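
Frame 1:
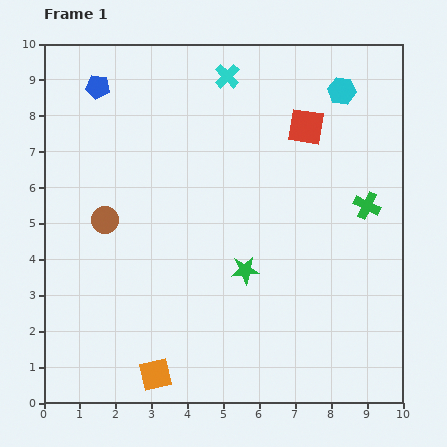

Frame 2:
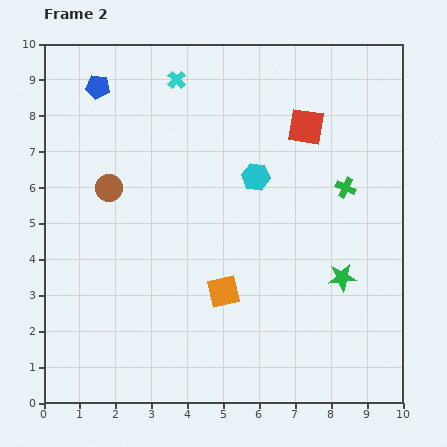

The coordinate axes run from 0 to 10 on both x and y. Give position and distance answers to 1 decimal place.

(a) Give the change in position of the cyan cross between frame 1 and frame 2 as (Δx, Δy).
(-1.4, -0.1)

The cyan cross was at (5.1, 9.1) in frame 1 and (3.7, 9.0) in frame 2.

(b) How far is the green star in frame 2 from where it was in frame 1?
2.7

The green star moved from (5.6, 3.7) to (8.3, 3.5), a distance of √(2.7² + 0.2²) ≈ 2.7.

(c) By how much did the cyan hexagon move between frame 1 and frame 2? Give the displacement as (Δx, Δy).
(-2.4, -2.4)

The cyan hexagon was at (8.3, 8.7) in frame 1 and (5.9, 6.3) in frame 2.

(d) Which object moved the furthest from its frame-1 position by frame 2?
the cyan hexagon

(moved 3.4; next 3.0)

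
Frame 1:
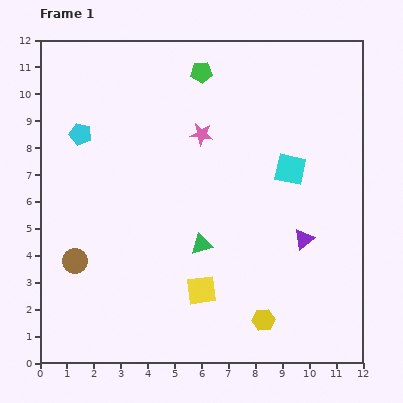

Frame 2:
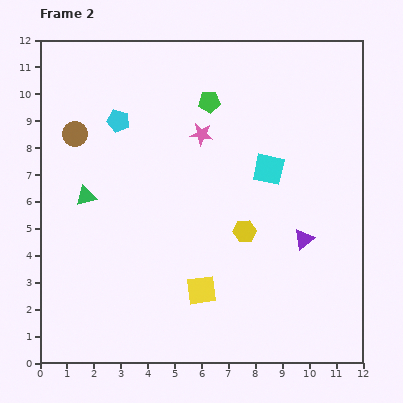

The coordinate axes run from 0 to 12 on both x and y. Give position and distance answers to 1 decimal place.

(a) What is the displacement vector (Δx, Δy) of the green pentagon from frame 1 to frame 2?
(0.3, -1.1)

The green pentagon was at (6.0, 10.8) in frame 1 and (6.3, 9.7) in frame 2.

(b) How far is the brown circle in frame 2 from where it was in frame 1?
4.7

The brown circle moved from (1.3, 3.8) to (1.3, 8.5), a distance of √(0.0² + 4.7²) ≈ 4.7.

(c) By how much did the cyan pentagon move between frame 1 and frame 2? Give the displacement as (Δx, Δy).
(1.4, 0.5)

The cyan pentagon was at (1.5, 8.5) in frame 1 and (2.9, 9.0) in frame 2.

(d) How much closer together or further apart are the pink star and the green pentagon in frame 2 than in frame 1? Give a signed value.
-1.1

Distance in frame 1: 2.3. Distance in frame 2: 1.2.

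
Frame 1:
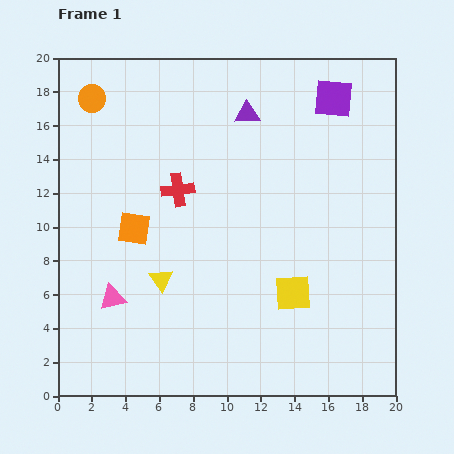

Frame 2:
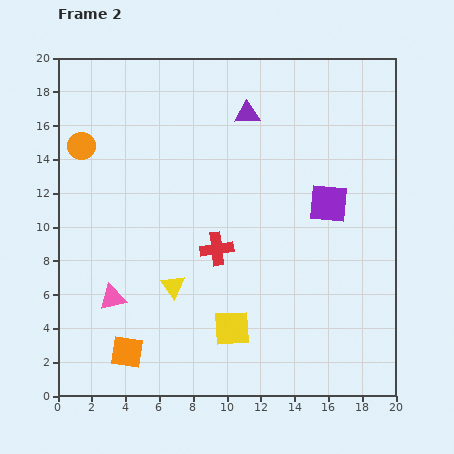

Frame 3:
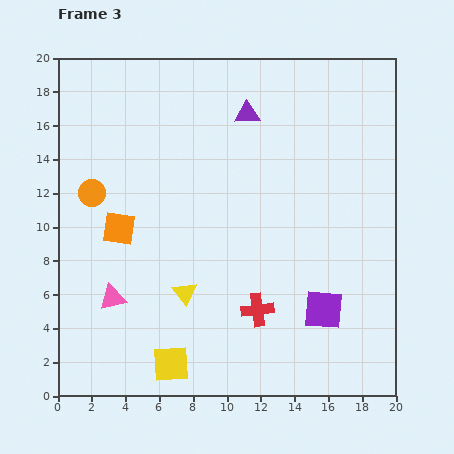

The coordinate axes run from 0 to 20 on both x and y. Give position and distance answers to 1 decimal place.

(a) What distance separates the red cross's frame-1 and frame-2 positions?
4.2

The red cross moved from (7.1, 12.2) to (9.4, 8.7), a distance of √(2.3² + 3.5²) ≈ 4.2.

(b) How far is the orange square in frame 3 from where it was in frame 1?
0.9

The orange square moved from (4.5, 9.9) to (3.6, 9.9), a distance of √(0.9² + 0.0²) ≈ 0.9.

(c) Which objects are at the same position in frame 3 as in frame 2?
the purple triangle, the pink triangle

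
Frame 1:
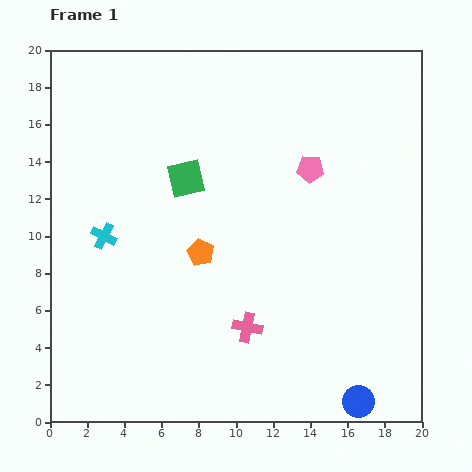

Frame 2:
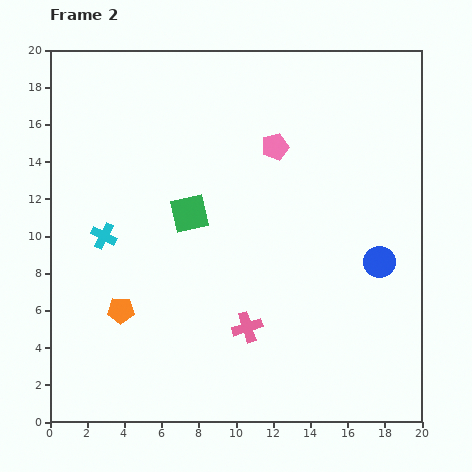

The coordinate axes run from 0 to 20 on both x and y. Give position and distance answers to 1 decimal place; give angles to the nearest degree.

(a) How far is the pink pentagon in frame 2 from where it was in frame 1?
2.2

The pink pentagon moved from (14.0, 13.6) to (12.1, 14.8), a distance of √(1.9² + 1.2²) ≈ 2.2.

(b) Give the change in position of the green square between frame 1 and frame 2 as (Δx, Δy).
(0.2, -1.9)

The green square was at (7.3, 13.1) in frame 1 and (7.5, 11.2) in frame 2.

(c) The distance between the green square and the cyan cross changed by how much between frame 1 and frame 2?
-0.6

Distance in frame 1: 5.4. Distance in frame 2: 4.8.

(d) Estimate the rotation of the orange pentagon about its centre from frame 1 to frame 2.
25° counter-clockwise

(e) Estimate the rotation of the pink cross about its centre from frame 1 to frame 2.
30° counter-clockwise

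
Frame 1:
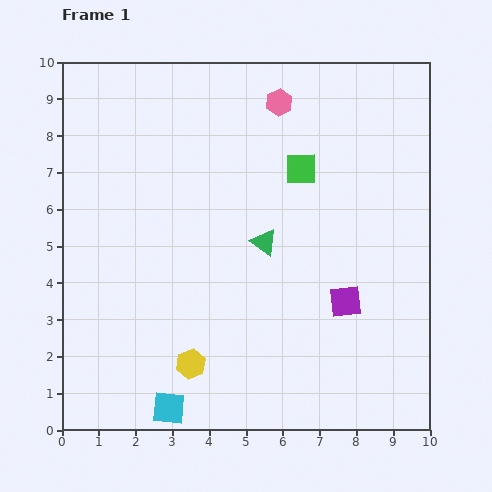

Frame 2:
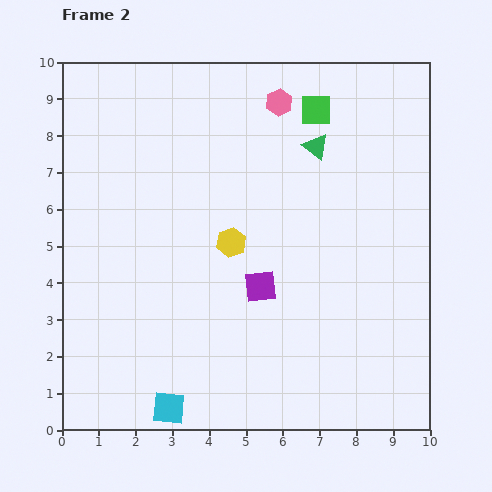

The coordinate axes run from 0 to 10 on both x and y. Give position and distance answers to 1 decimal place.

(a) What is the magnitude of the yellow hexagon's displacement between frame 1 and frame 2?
3.5

The yellow hexagon moved from (3.5, 1.8) to (4.6, 5.1), a distance of √(1.1² + 3.3²) ≈ 3.5.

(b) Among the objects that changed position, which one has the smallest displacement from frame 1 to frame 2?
the green square

(moved 1.6)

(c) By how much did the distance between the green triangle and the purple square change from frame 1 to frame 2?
+1.4

Distance in frame 1: 2.7. Distance in frame 2: 4.1.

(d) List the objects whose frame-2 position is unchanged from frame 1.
the pink hexagon, the cyan square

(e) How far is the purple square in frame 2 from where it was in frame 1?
2.3

The purple square moved from (7.7, 3.5) to (5.4, 3.9), a distance of √(2.3² + 0.4²) ≈ 2.3.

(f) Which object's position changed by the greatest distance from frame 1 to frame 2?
the yellow hexagon

(moved 3.5; next 3.0)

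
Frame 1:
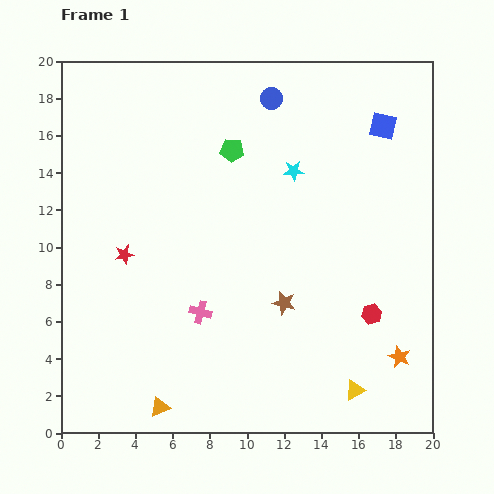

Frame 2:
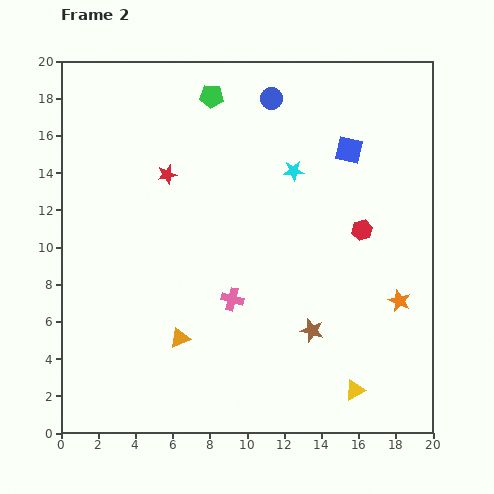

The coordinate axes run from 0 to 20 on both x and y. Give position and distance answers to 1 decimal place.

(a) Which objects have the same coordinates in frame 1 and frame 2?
the cyan star, the blue circle, the yellow triangle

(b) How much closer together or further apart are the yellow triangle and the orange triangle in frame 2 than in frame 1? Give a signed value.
-0.7

Distance in frame 1: 10.5. Distance in frame 2: 9.8.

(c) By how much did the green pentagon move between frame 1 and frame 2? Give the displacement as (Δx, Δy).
(-1.1, 2.9)

The green pentagon was at (9.2, 15.2) in frame 1 and (8.1, 18.1) in frame 2.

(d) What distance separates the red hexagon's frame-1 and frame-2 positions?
4.5

The red hexagon moved from (16.7, 6.4) to (16.2, 10.9), a distance of √(0.5² + 4.5²) ≈ 4.5.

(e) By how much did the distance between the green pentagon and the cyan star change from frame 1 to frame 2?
+2.4

Distance in frame 1: 3.5. Distance in frame 2: 5.9.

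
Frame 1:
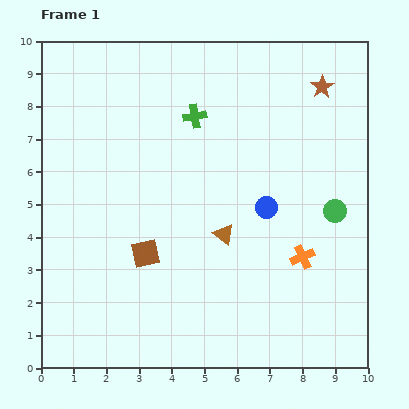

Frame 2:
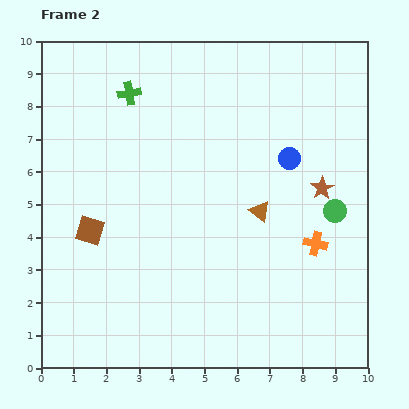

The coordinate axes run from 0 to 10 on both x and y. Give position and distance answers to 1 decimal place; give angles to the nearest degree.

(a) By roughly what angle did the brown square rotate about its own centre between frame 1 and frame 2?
30° clockwise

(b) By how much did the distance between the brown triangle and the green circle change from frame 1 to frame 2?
-1.2

Distance in frame 1: 3.5. Distance in frame 2: 2.3.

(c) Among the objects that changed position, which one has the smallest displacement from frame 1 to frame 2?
the orange cross

(moved 0.6)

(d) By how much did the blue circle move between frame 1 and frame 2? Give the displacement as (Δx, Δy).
(0.7, 1.5)

The blue circle was at (6.9, 4.9) in frame 1 and (7.6, 6.4) in frame 2.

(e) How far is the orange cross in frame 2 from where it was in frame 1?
0.6

The orange cross moved from (8.0, 3.4) to (8.4, 3.8), a distance of √(0.4² + 0.4²) ≈ 0.6.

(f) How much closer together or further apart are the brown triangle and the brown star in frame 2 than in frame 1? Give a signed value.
-3.4

Distance in frame 1: 5.4. Distance in frame 2: 2.0.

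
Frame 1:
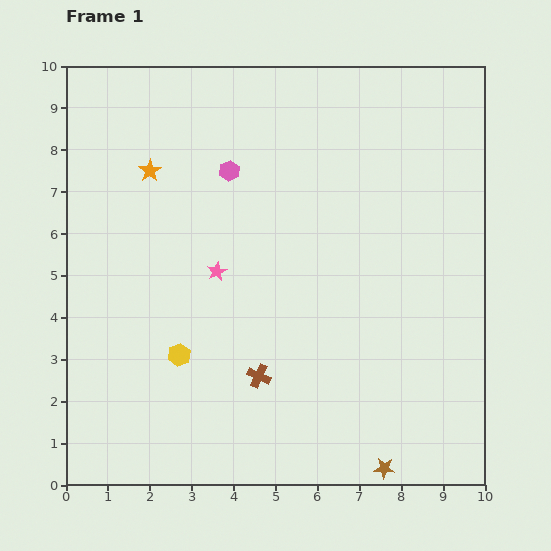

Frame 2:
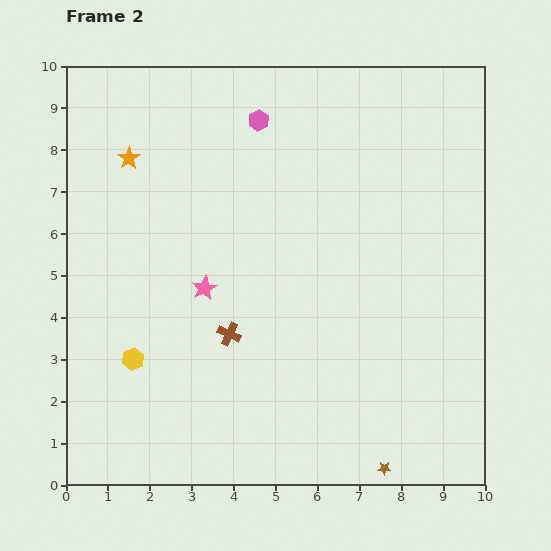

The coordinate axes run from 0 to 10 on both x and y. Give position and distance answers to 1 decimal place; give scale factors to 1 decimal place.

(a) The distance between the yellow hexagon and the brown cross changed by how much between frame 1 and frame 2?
+0.4

Distance in frame 1: 2.0. Distance in frame 2: 2.4.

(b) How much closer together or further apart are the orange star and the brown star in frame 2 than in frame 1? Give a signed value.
+0.6

Distance in frame 1: 9.0. Distance in frame 2: 9.6.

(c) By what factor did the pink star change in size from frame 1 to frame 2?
1.3×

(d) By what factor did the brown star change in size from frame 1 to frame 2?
0.6×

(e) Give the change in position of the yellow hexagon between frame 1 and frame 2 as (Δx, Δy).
(-1.1, -0.1)

The yellow hexagon was at (2.7, 3.1) in frame 1 and (1.6, 3.0) in frame 2.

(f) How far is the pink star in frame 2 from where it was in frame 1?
0.5

The pink star moved from (3.6, 5.1) to (3.3, 4.7), a distance of √(0.3² + 0.4²) ≈ 0.5.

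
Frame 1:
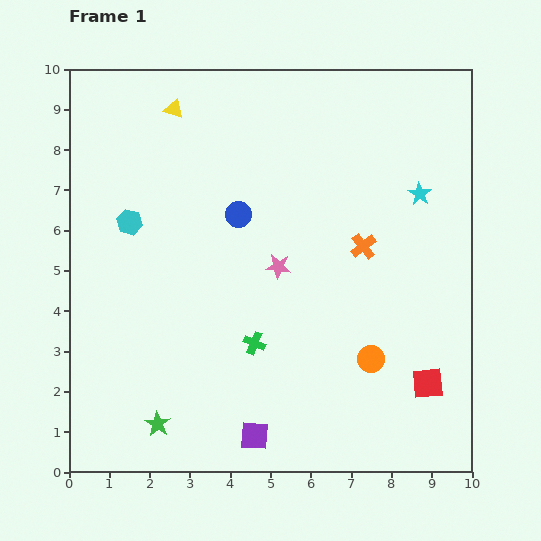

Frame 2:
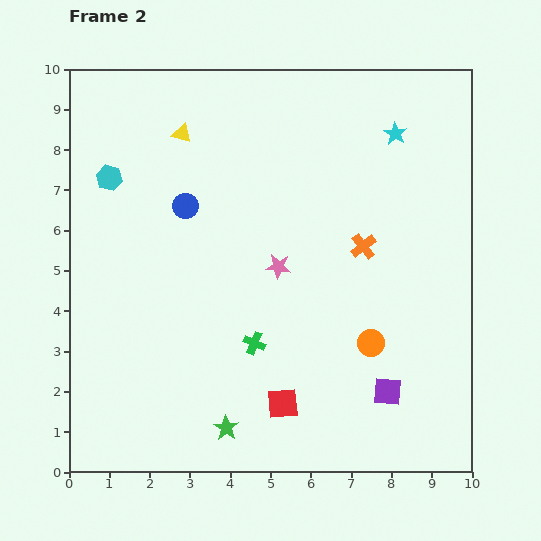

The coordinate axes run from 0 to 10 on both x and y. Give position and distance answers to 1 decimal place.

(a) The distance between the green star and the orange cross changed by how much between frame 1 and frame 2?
-1.1

Distance in frame 1: 6.7. Distance in frame 2: 5.6.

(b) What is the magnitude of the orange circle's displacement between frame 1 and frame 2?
0.4

The orange circle moved from (7.5, 2.8) to (7.5, 3.2), a distance of √(0.0² + 0.4²) ≈ 0.4.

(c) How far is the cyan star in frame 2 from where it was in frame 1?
1.6

The cyan star moved from (8.7, 6.9) to (8.1, 8.4), a distance of √(0.6² + 1.5²) ≈ 1.6.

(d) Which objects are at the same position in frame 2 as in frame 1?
the orange cross, the pink star, the green cross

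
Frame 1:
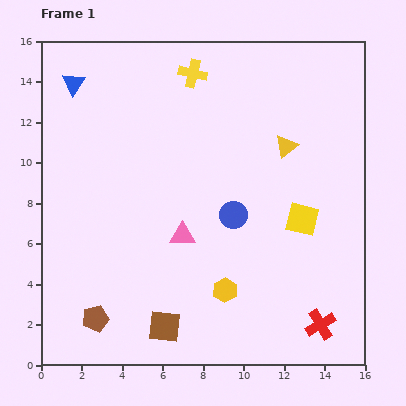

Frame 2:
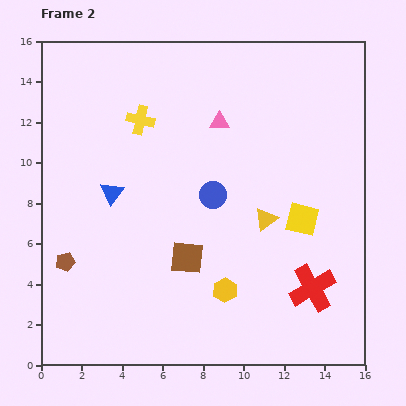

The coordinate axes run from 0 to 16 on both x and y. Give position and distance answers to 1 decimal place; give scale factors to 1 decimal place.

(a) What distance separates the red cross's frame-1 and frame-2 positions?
1.8

The red cross moved from (13.8, 2.0) to (13.4, 3.8), a distance of √(0.4² + 1.8²) ≈ 1.8.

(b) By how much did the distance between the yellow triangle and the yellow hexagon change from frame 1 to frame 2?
-3.7

Distance in frame 1: 7.7. Distance in frame 2: 4.0.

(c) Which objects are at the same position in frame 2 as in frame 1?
the yellow hexagon, the yellow square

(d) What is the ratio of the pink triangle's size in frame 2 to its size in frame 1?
0.8×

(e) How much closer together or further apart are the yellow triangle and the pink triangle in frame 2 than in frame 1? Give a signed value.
-1.4

Distance in frame 1: 6.7. Distance in frame 2: 5.3.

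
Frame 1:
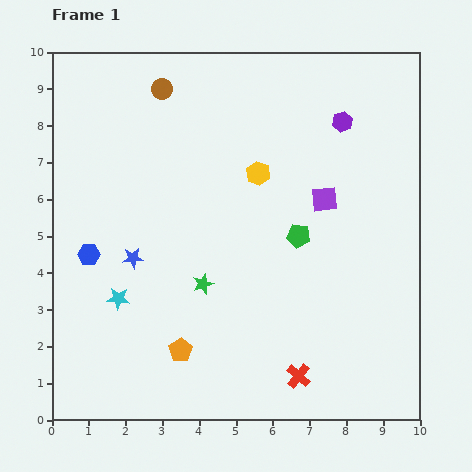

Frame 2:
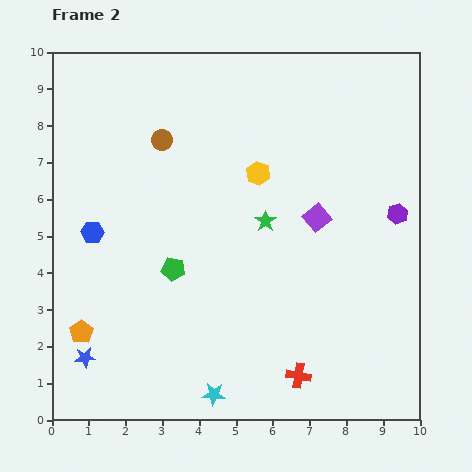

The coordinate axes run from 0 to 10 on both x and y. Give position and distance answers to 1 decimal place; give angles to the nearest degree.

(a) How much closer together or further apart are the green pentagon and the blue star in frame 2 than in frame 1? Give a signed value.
-1.1

Distance in frame 1: 4.5. Distance in frame 2: 3.4.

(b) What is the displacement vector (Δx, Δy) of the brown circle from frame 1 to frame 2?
(0.0, -1.4)

The brown circle was at (3.0, 9.0) in frame 1 and (3.0, 7.6) in frame 2.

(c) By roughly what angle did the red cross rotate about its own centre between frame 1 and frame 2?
30° counter-clockwise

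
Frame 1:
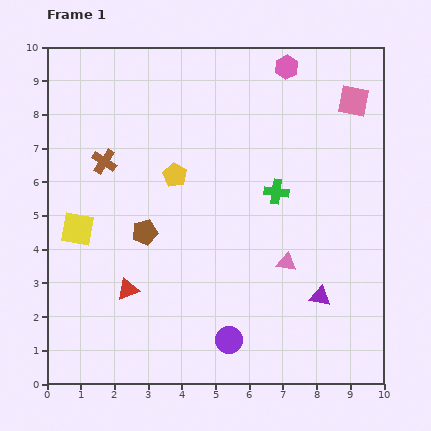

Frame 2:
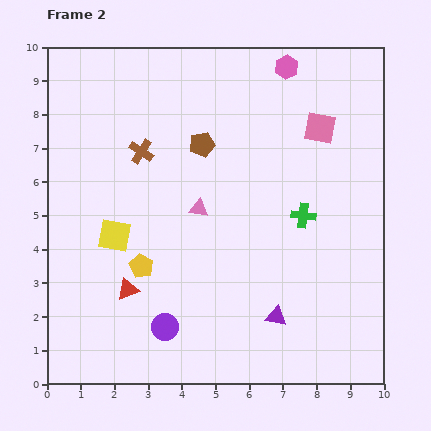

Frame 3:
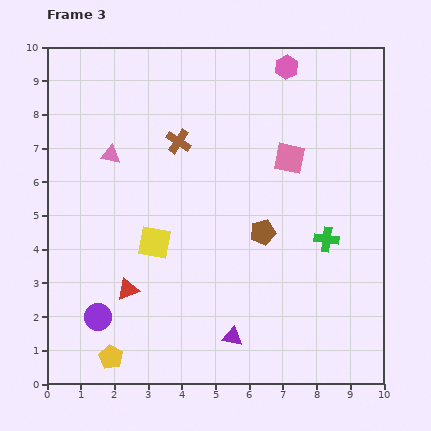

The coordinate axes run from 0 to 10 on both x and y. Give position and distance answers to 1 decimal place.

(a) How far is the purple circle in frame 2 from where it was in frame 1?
1.9

The purple circle moved from (5.4, 1.3) to (3.5, 1.7), a distance of √(1.9² + 0.4²) ≈ 1.9.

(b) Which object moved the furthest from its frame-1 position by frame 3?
the pink triangle

(moved 6.1; next 5.7)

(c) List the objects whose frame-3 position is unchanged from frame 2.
the red triangle, the pink hexagon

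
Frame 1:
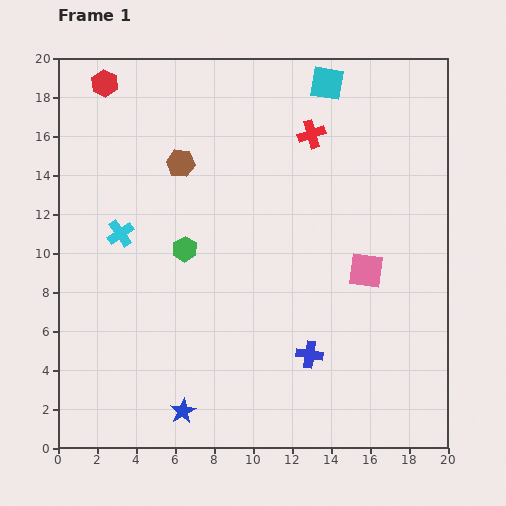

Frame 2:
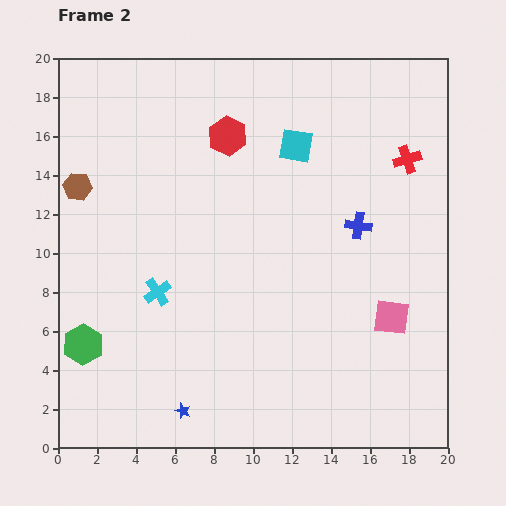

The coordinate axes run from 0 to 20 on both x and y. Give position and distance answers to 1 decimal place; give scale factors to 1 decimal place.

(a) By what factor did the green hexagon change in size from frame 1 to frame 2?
1.6×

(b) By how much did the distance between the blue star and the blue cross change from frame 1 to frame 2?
+6.0

Distance in frame 1: 7.1. Distance in frame 2: 13.1.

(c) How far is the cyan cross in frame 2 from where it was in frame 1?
3.6

The cyan cross moved from (3.2, 11.0) to (5.1, 8.0), a distance of √(1.9² + 3.0²) ≈ 3.6.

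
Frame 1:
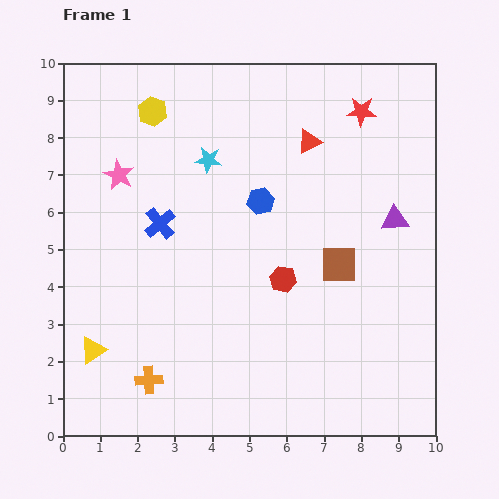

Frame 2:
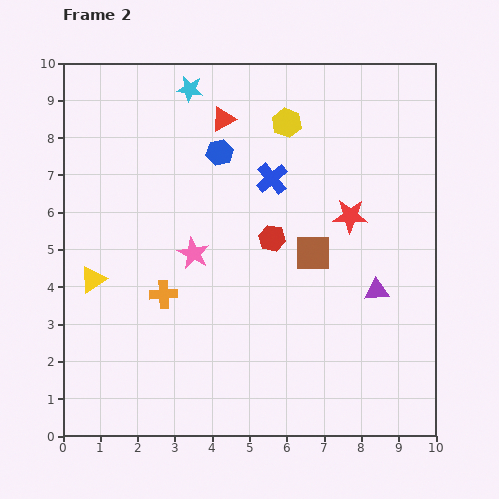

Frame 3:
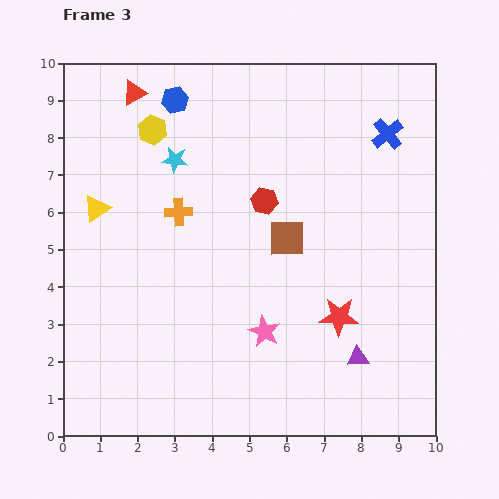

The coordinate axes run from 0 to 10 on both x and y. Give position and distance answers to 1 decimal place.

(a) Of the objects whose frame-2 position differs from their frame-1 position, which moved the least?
the brown square

(moved 0.8)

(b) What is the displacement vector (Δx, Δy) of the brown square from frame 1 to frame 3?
(-1.4, 0.7)

The brown square was at (7.4, 4.6) in frame 1 and (6.0, 5.3) in frame 3.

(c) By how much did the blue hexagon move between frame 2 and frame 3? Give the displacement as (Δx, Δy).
(-1.2, 1.4)

The blue hexagon was at (4.2, 7.6) in frame 2 and (3.0, 9.0) in frame 3.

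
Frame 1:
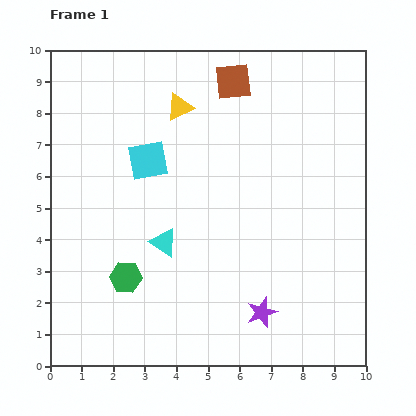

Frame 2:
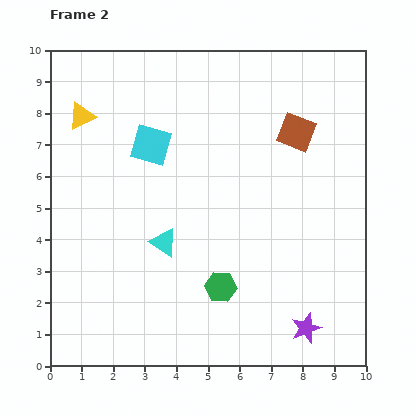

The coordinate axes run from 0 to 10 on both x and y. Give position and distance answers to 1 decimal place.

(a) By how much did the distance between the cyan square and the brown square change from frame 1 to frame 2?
+0.9

Distance in frame 1: 3.7. Distance in frame 2: 4.6.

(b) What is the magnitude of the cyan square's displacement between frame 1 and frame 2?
0.5

The cyan square moved from (3.1, 6.5) to (3.2, 7.0), a distance of √(0.1² + 0.5²) ≈ 0.5.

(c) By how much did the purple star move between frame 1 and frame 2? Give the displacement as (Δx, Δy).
(1.4, -0.5)

The purple star was at (6.7, 1.7) in frame 1 and (8.1, 1.2) in frame 2.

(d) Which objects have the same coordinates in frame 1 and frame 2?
the cyan triangle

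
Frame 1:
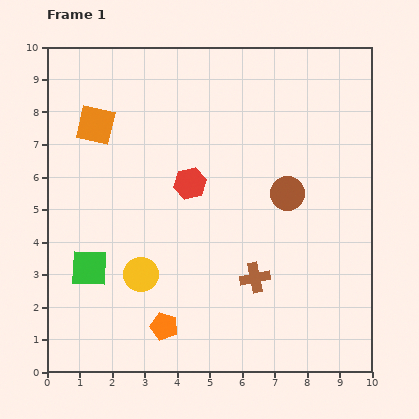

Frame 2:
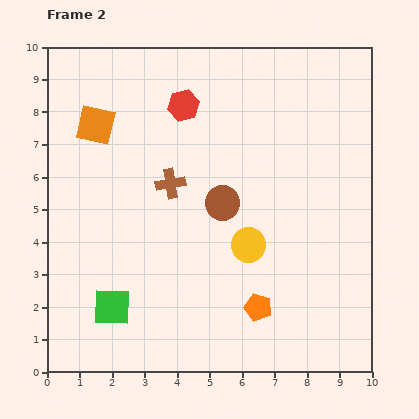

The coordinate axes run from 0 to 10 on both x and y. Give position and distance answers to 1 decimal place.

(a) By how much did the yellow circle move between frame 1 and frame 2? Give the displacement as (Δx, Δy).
(3.3, 0.9)

The yellow circle was at (2.9, 3.0) in frame 1 and (6.2, 3.9) in frame 2.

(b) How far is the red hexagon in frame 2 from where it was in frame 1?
2.4

The red hexagon moved from (4.4, 5.8) to (4.2, 8.2), a distance of √(0.2² + 2.4²) ≈ 2.4.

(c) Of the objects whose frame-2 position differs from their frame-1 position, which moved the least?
the green square

(moved 1.4)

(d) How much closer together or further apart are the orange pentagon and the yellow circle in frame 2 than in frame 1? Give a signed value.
+0.2

Distance in frame 1: 1.7. Distance in frame 2: 1.9.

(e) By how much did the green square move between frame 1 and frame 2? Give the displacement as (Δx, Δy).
(0.7, -1.2)

The green square was at (1.3, 3.2) in frame 1 and (2.0, 2.0) in frame 2.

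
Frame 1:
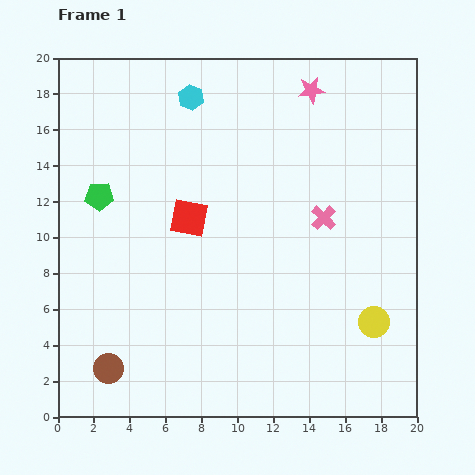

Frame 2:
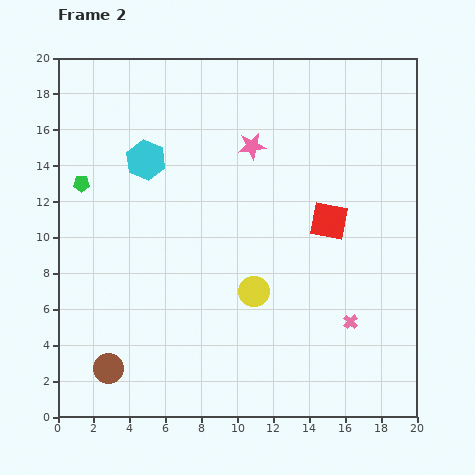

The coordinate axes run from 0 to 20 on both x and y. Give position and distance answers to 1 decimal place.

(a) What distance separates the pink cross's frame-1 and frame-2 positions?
6.0

The pink cross moved from (14.8, 11.1) to (16.3, 5.3), a distance of √(1.5² + 5.8²) ≈ 6.0.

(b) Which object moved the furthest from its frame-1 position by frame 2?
the red square

(moved 7.8; next 6.9)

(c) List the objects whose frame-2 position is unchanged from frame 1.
the brown circle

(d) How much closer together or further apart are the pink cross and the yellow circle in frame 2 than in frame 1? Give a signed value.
-0.7

Distance in frame 1: 6.4. Distance in frame 2: 5.7.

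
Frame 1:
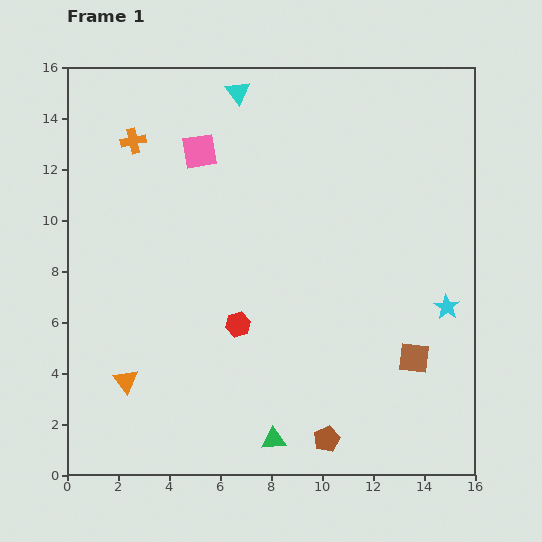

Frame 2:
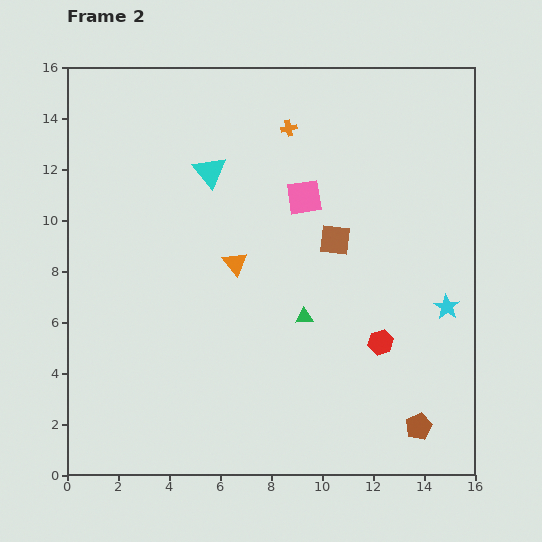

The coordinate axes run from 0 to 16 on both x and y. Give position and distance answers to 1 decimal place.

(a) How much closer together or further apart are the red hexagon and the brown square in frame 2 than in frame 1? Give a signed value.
-2.6

Distance in frame 1: 7.0. Distance in frame 2: 4.4.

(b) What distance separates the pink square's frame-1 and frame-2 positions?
4.5

The pink square moved from (5.2, 12.7) to (9.3, 10.9), a distance of √(4.1² + 1.8²) ≈ 4.5.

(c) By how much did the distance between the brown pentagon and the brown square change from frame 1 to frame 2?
+3.3

Distance in frame 1: 4.7. Distance in frame 2: 8.0.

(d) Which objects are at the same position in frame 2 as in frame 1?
the cyan star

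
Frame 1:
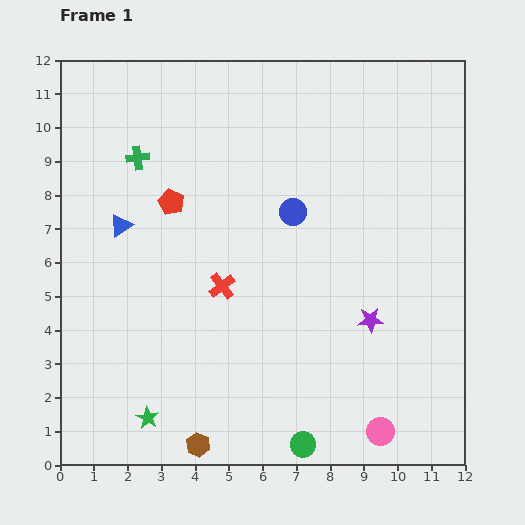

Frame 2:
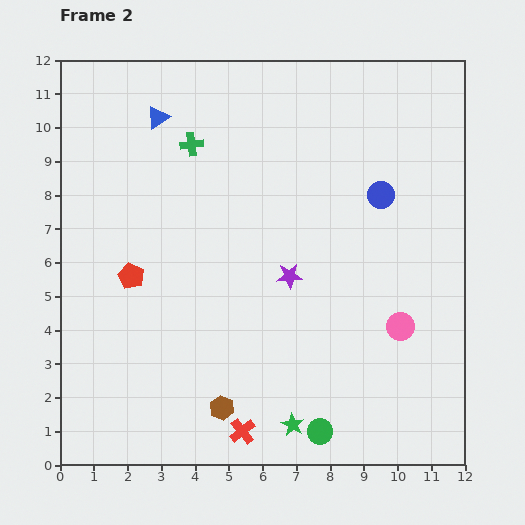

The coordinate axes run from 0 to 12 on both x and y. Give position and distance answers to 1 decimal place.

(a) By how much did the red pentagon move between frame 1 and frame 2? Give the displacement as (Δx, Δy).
(-1.2, -2.2)

The red pentagon was at (3.3, 7.8) in frame 1 and (2.1, 5.6) in frame 2.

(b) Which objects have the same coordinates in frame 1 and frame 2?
none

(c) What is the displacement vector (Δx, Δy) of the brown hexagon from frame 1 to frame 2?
(0.7, 1.1)

The brown hexagon was at (4.1, 0.6) in frame 1 and (4.8, 1.7) in frame 2.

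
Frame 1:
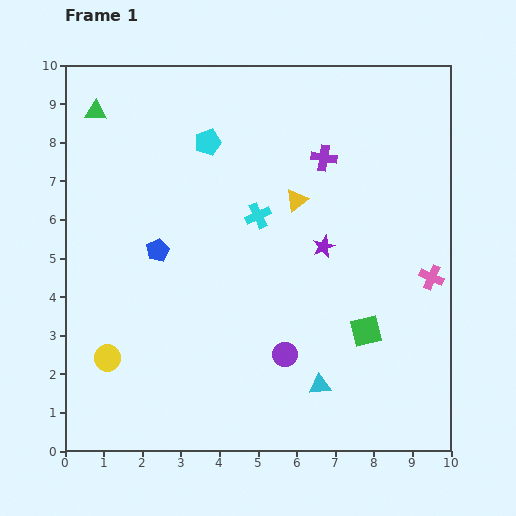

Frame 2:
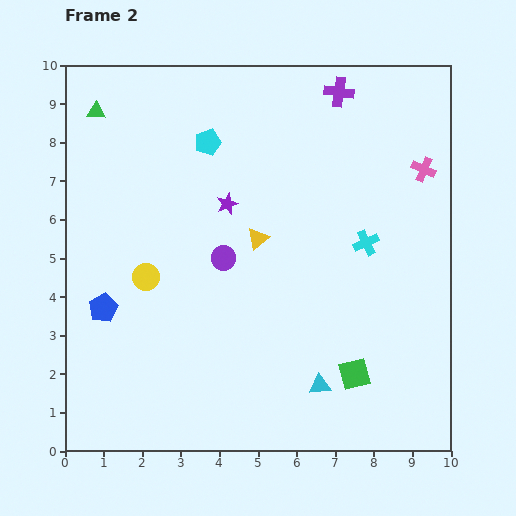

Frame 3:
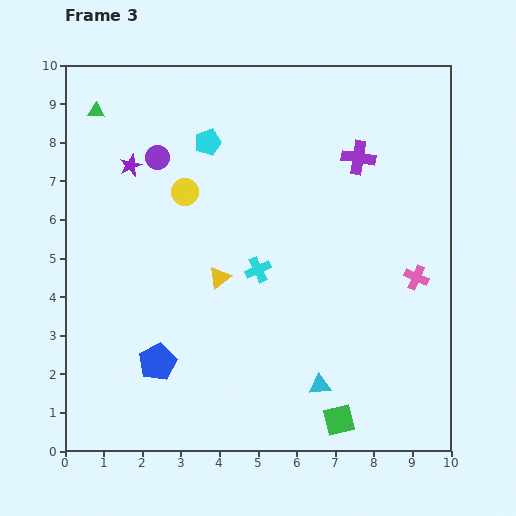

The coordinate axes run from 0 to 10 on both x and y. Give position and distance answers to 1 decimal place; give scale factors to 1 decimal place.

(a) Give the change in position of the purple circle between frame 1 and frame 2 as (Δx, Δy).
(-1.6, 2.5)

The purple circle was at (5.7, 2.5) in frame 1 and (4.1, 5.0) in frame 2.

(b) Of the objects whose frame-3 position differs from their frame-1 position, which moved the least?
the pink cross

(moved 0.4)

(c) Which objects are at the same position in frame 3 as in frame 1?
the cyan triangle, the cyan pentagon, the green triangle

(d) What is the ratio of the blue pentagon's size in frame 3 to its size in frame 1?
1.6×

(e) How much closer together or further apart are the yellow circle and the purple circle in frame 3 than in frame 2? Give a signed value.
-1.0

Distance in frame 2: 2.1. Distance in frame 3: 1.1.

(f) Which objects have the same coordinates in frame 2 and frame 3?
the cyan triangle, the cyan pentagon, the green triangle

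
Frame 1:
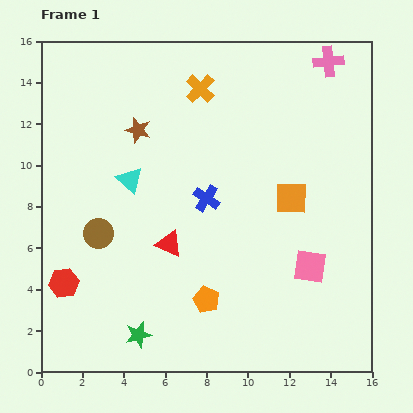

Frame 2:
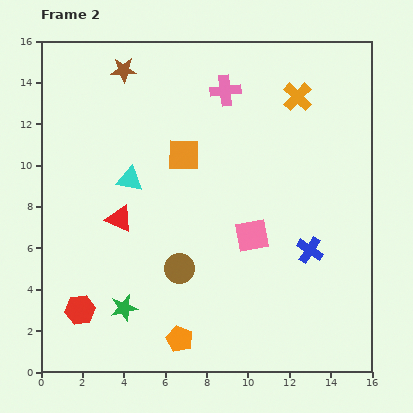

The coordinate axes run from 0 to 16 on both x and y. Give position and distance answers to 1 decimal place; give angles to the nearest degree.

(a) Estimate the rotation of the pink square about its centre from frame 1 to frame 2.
19° counter-clockwise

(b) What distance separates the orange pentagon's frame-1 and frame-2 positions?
2.3

The orange pentagon moved from (8.0, 3.5) to (6.7, 1.6), a distance of √(1.3² + 1.9²) ≈ 2.3.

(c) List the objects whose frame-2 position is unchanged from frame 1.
the cyan triangle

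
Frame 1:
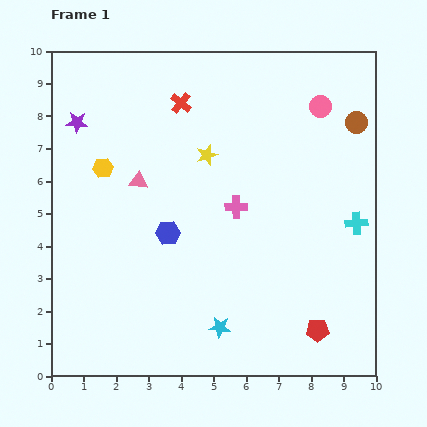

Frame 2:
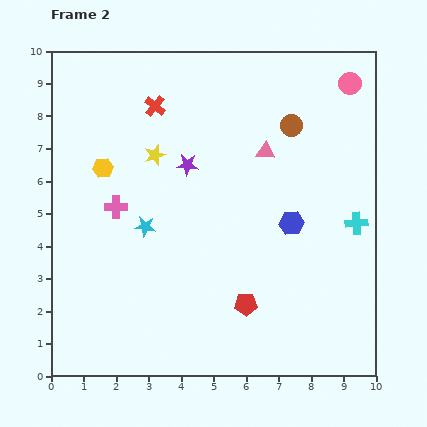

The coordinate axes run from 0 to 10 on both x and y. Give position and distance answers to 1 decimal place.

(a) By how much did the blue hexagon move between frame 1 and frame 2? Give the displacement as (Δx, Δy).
(3.8, 0.3)

The blue hexagon was at (3.6, 4.4) in frame 1 and (7.4, 4.7) in frame 2.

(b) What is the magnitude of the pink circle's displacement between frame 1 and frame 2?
1.1

The pink circle moved from (8.3, 8.3) to (9.2, 9.0), a distance of √(0.9² + 0.7²) ≈ 1.1.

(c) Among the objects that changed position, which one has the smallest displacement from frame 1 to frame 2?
the red cross

(moved 0.8)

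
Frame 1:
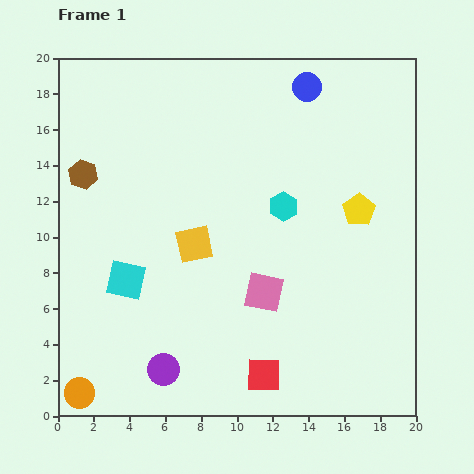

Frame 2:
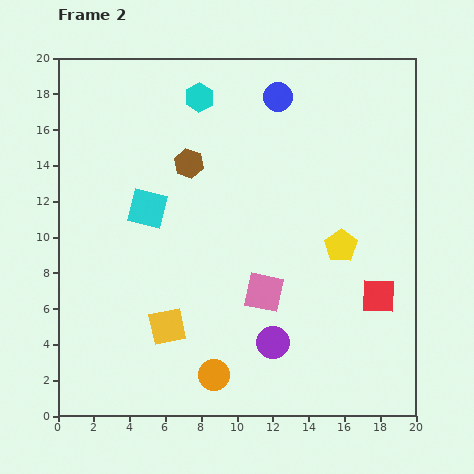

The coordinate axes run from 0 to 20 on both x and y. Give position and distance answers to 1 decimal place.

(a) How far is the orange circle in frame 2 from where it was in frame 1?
7.6

The orange circle moved from (1.2, 1.3) to (8.7, 2.3), a distance of √(7.5² + 1.0²) ≈ 7.6.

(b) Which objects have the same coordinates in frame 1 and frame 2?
the pink square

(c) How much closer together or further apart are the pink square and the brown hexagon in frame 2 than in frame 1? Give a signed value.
-3.8

Distance in frame 1: 12.1. Distance in frame 2: 8.3.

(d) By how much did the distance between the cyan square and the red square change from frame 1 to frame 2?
+4.5

Distance in frame 1: 9.3. Distance in frame 2: 13.8.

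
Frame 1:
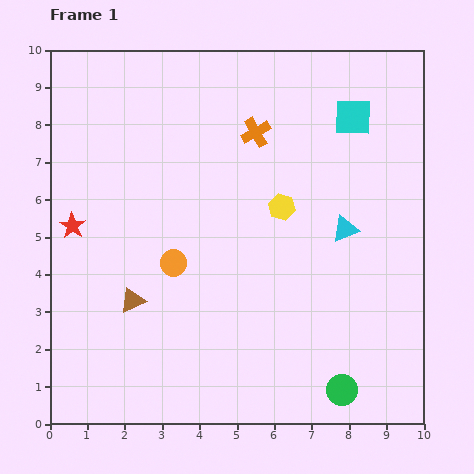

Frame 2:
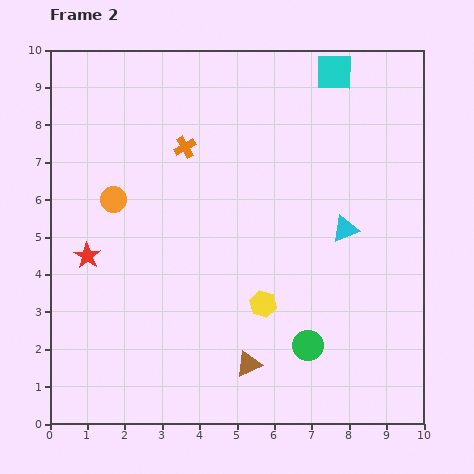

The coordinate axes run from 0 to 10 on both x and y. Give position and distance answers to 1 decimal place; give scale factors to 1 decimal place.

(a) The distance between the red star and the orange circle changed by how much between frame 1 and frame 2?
-1.2

Distance in frame 1: 2.9. Distance in frame 2: 1.7.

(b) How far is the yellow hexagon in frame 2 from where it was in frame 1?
2.6

The yellow hexagon moved from (6.2, 5.8) to (5.7, 3.2), a distance of √(0.5² + 2.6²) ≈ 2.6.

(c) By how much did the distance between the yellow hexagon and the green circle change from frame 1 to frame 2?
-3.6

Distance in frame 1: 5.2. Distance in frame 2: 1.6.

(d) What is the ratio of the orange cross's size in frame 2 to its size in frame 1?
0.7×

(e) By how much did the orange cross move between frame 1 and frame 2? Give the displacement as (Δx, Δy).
(-1.9, -0.4)

The orange cross was at (5.5, 7.8) in frame 1 and (3.6, 7.4) in frame 2.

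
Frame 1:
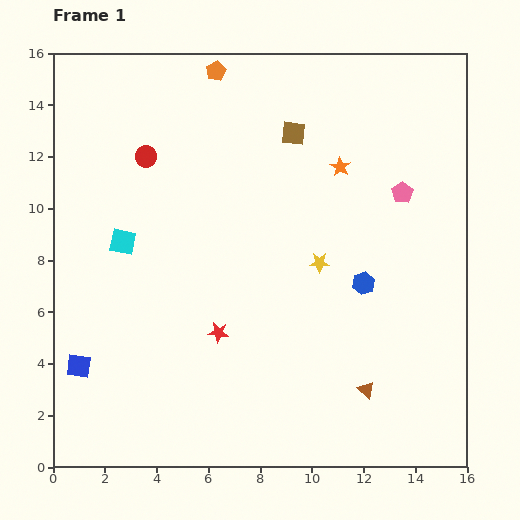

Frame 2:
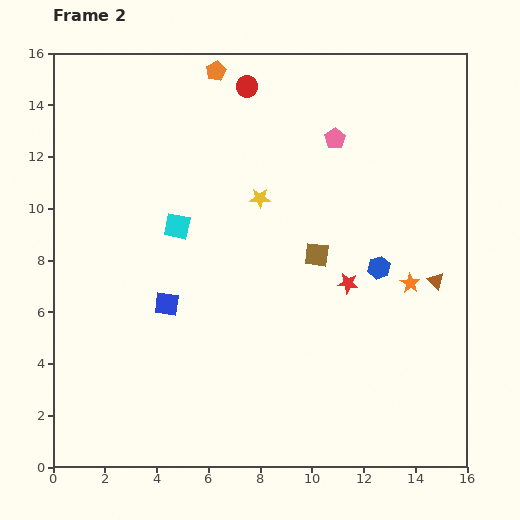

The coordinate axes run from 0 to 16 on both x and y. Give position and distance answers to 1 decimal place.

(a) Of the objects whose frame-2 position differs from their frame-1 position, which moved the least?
the blue hexagon

(moved 0.8)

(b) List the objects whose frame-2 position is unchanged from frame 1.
the orange pentagon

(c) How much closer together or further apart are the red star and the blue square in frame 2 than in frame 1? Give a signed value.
+1.4

Distance in frame 1: 5.6. Distance in frame 2: 7.0.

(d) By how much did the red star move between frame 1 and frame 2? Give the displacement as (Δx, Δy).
(5.0, 1.9)

The red star was at (6.4, 5.2) in frame 1 and (11.4, 7.1) in frame 2.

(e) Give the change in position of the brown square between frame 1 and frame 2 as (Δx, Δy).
(0.9, -4.7)

The brown square was at (9.3, 12.9) in frame 1 and (10.2, 8.2) in frame 2.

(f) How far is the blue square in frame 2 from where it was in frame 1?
4.2

The blue square moved from (1.0, 3.9) to (4.4, 6.3), a distance of √(3.4² + 2.4²) ≈ 4.2.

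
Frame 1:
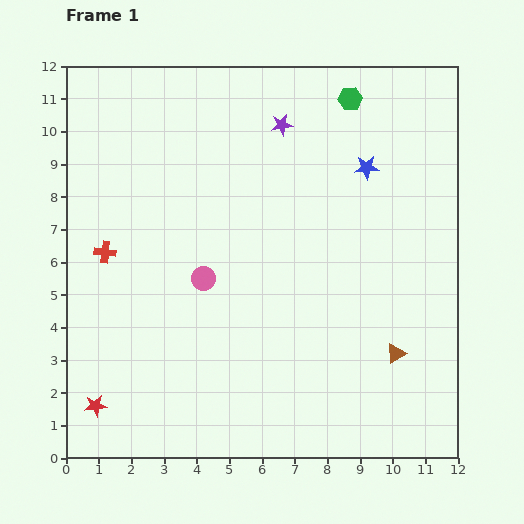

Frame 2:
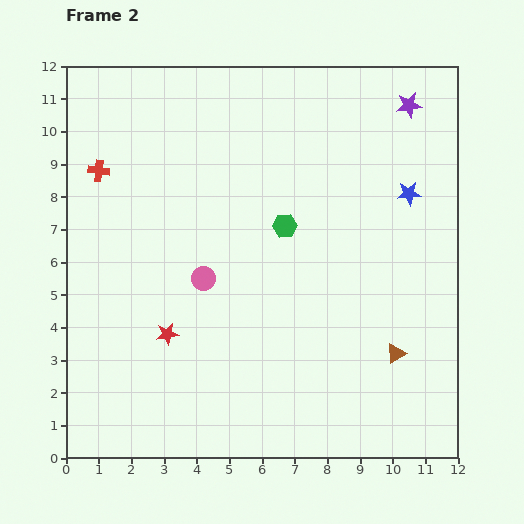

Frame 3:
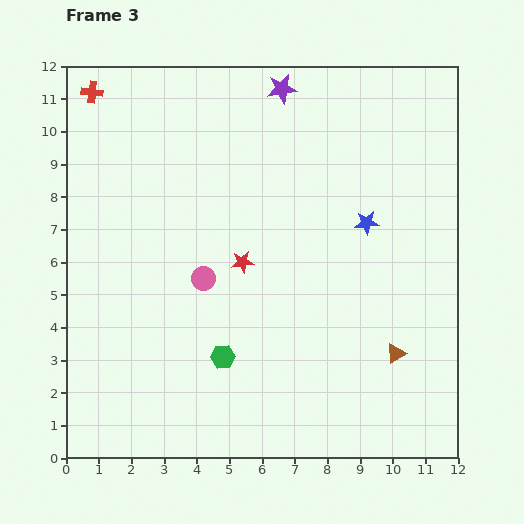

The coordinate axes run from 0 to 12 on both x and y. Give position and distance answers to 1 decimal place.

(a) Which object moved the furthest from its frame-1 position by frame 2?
the green hexagon

(moved 4.4; next 3.9)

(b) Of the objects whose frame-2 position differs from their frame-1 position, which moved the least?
the blue star

(moved 1.5)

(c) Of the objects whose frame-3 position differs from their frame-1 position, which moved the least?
the purple star

(moved 1.1)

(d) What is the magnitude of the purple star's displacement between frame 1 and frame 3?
1.1

The purple star moved from (6.6, 10.2) to (6.6, 11.3), a distance of √(0.0² + 1.1²) ≈ 1.1.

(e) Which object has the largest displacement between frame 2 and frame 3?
the green hexagon

(moved 4.4; next 3.9)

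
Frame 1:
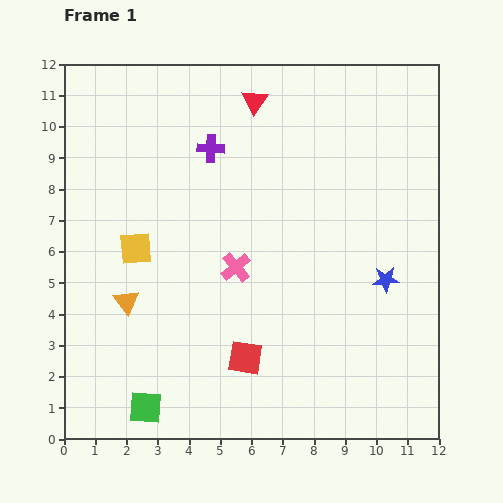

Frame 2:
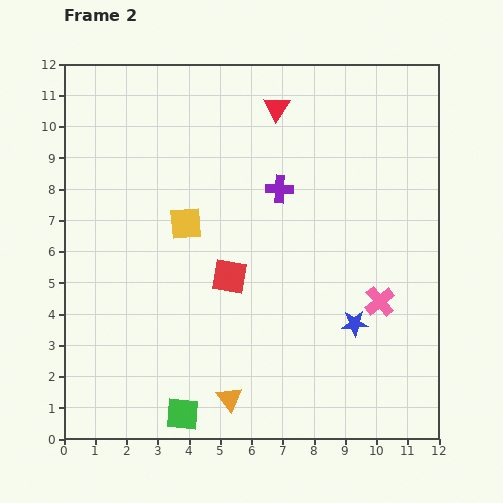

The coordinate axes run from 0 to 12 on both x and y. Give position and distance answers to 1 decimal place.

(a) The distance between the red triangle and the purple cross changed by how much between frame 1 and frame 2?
+0.5

Distance in frame 1: 2.1. Distance in frame 2: 2.6.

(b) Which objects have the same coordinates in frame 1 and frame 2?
none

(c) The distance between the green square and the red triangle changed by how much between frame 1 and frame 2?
-0.2

Distance in frame 1: 10.4. Distance in frame 2: 10.2.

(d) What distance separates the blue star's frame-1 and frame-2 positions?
1.7

The blue star moved from (10.3, 5.1) to (9.3, 3.7), a distance of √(1.0² + 1.4²) ≈ 1.7.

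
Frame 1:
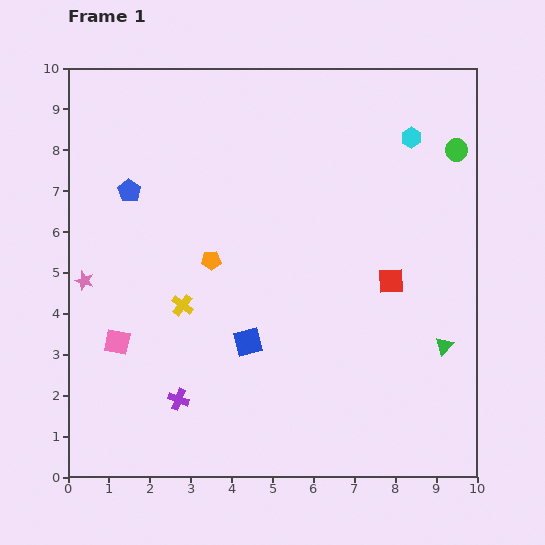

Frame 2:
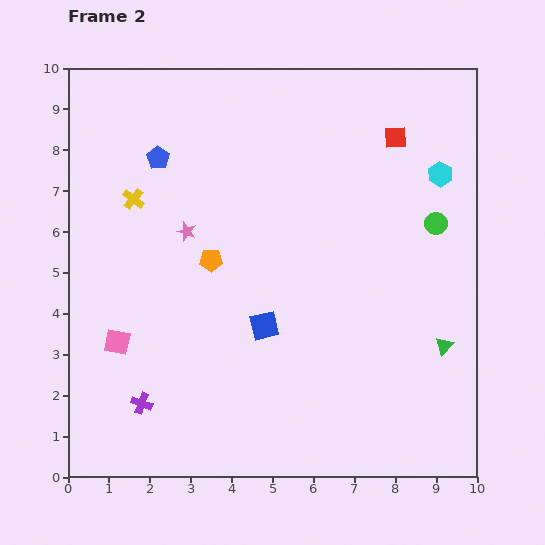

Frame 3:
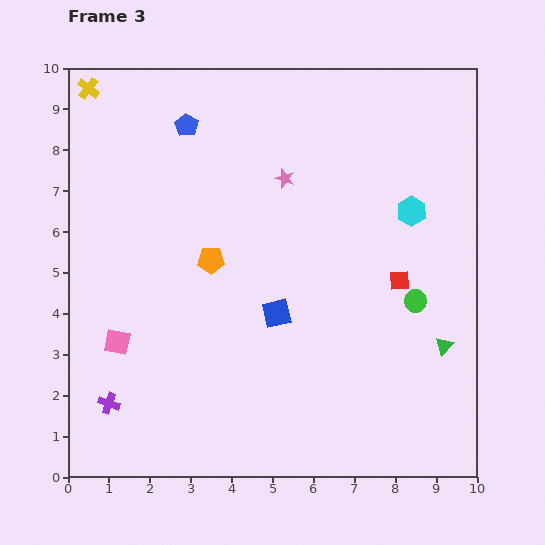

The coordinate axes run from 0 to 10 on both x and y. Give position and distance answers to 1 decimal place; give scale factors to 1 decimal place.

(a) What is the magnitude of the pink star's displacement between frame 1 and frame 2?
2.8

The pink star moved from (0.4, 4.8) to (2.9, 6.0), a distance of √(2.5² + 1.2²) ≈ 2.8.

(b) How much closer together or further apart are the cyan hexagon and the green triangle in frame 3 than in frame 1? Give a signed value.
-1.8

Distance in frame 1: 5.2. Distance in frame 3: 3.4.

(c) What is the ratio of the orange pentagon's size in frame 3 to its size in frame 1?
1.4×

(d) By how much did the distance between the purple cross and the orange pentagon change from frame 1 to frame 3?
+0.8

Distance in frame 1: 3.5. Distance in frame 3: 4.3.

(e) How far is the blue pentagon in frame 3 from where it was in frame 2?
1.1

The blue pentagon moved from (2.2, 7.8) to (2.9, 8.6), a distance of √(0.7² + 0.8²) ≈ 1.1.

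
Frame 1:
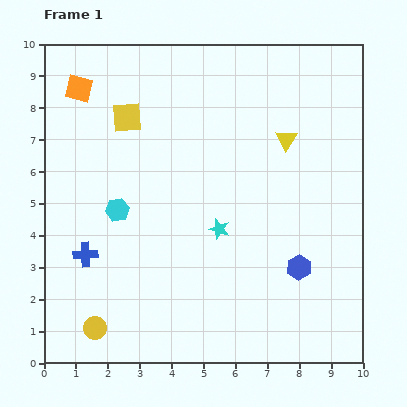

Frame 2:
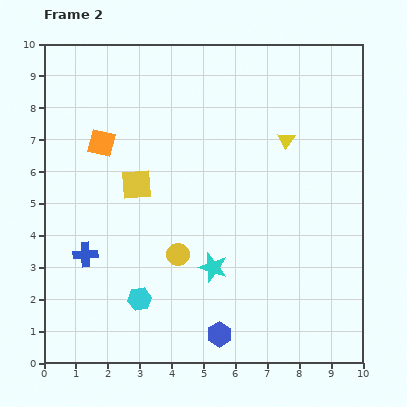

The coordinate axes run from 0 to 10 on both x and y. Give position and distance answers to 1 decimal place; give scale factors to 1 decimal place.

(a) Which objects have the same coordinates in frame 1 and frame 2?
the yellow triangle, the blue cross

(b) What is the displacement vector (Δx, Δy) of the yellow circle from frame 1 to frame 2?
(2.6, 2.3)

The yellow circle was at (1.6, 1.1) in frame 1 and (4.2, 3.4) in frame 2.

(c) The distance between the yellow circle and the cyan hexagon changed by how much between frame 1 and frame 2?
-2.0

Distance in frame 1: 3.8. Distance in frame 2: 1.8.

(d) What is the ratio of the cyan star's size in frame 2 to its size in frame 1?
1.4×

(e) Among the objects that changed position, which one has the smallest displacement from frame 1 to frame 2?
the cyan star

(moved 1.2)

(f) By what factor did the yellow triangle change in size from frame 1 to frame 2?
0.8×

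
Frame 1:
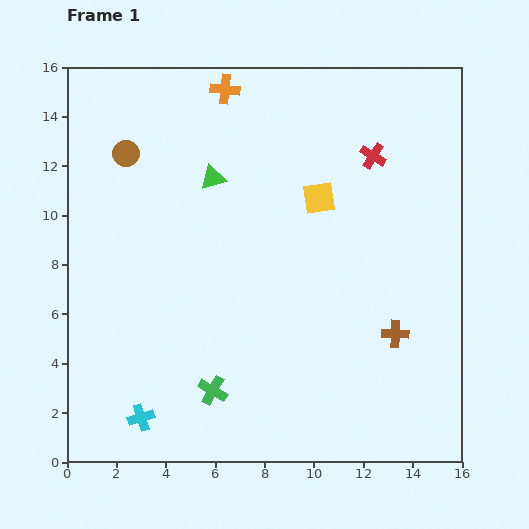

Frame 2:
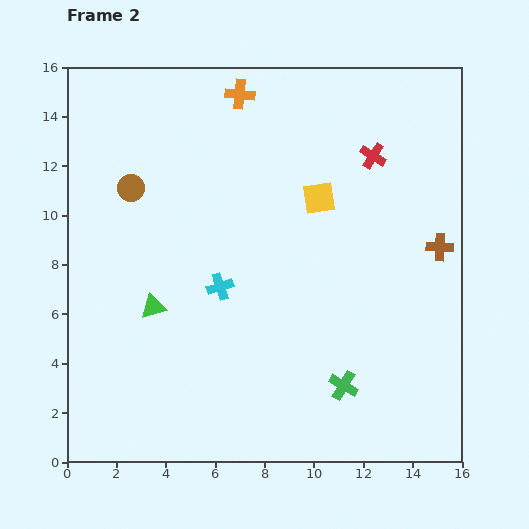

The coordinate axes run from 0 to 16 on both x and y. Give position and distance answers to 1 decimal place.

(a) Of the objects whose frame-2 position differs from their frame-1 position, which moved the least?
the orange cross

(moved 0.6)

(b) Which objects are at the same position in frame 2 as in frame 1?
the yellow square, the red cross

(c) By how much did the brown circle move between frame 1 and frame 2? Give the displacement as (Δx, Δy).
(0.2, -1.4)

The brown circle was at (2.4, 12.5) in frame 1 and (2.6, 11.1) in frame 2.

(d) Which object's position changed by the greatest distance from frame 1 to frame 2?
the cyan cross

(moved 6.2; next 5.7)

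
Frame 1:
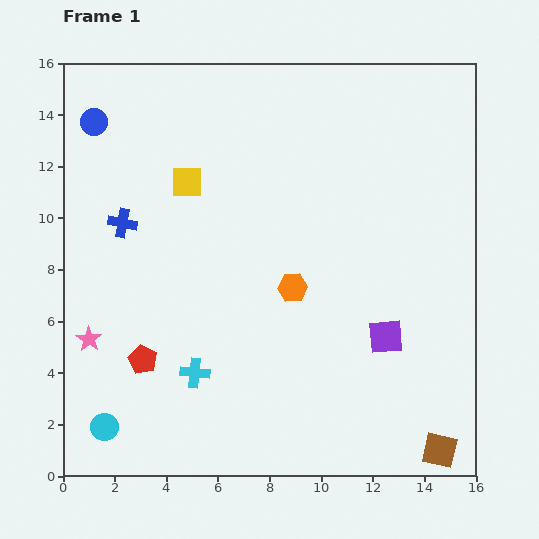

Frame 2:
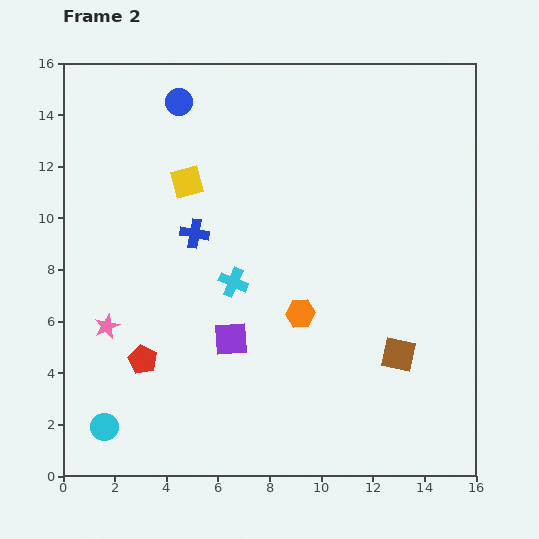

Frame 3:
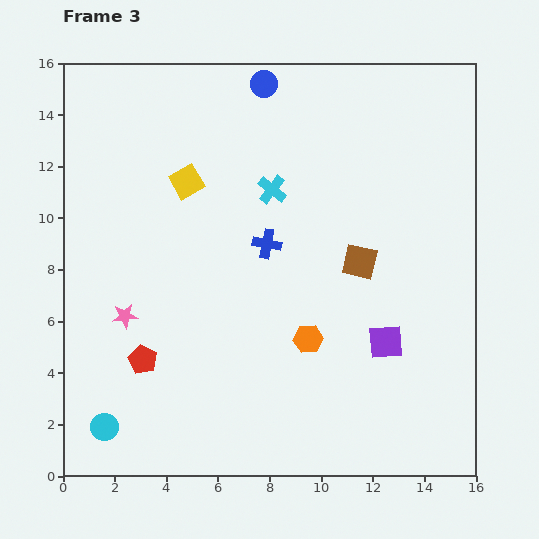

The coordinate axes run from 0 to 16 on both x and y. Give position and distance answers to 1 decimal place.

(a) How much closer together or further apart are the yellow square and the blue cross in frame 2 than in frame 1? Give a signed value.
-1.0

Distance in frame 1: 3.0. Distance in frame 2: 2.0.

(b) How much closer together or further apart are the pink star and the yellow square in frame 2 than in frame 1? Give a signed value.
-0.8

Distance in frame 1: 7.2. Distance in frame 2: 6.4.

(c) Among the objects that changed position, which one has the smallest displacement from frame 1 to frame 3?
the purple square

(moved 0.2)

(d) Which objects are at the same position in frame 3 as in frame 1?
the red pentagon, the cyan circle, the yellow square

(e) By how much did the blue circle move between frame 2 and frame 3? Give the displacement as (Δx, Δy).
(3.3, 0.7)

The blue circle was at (4.5, 14.5) in frame 2 and (7.8, 15.2) in frame 3.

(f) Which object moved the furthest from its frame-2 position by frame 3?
the purple square

(moved 6.0; next 3.9)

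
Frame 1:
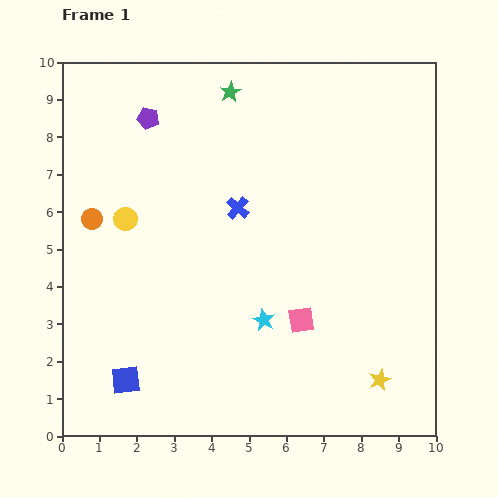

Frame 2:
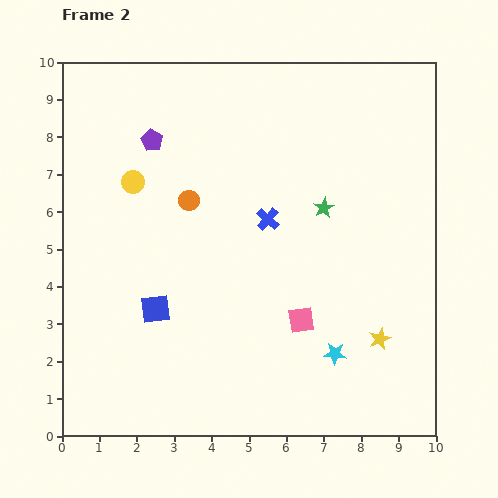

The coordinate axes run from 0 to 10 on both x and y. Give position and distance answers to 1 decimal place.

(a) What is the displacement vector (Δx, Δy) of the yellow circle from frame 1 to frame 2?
(0.2, 1.0)

The yellow circle was at (1.7, 5.8) in frame 1 and (1.9, 6.8) in frame 2.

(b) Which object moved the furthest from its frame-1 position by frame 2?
the green star

(moved 4.0; next 2.6)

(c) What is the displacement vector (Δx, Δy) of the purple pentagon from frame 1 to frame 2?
(0.1, -0.6)

The purple pentagon was at (2.3, 8.5) in frame 1 and (2.4, 7.9) in frame 2.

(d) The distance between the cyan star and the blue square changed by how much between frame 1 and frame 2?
+0.9

Distance in frame 1: 4.0. Distance in frame 2: 4.9.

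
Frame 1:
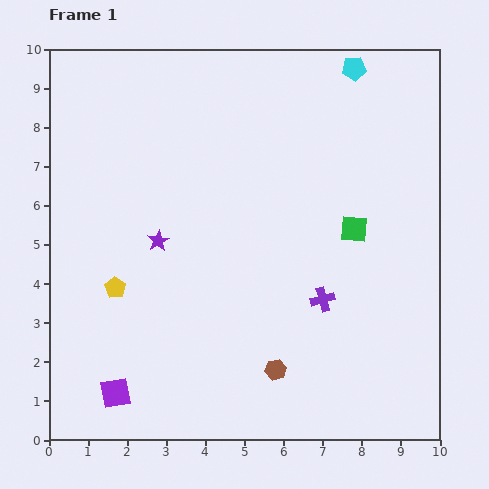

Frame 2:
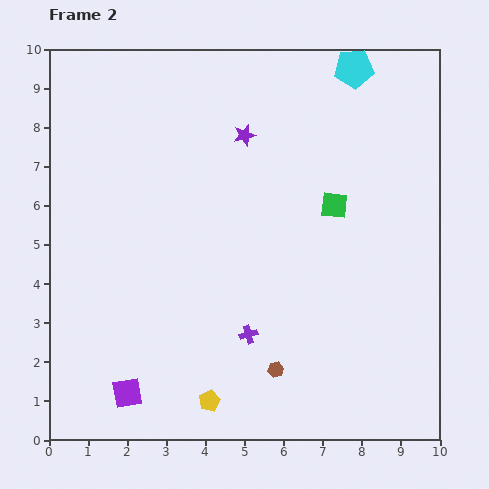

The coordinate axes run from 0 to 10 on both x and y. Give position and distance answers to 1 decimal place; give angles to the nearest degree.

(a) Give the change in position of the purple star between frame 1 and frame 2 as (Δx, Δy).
(2.2, 2.7)

The purple star was at (2.8, 5.1) in frame 1 and (5.0, 7.8) in frame 2.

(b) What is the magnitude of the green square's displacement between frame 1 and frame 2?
0.8

The green square moved from (7.8, 5.4) to (7.3, 6.0), a distance of √(0.5² + 0.6²) ≈ 0.8.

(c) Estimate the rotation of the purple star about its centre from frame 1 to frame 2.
17° clockwise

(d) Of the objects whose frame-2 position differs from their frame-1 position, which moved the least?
the purple square

(moved 0.3)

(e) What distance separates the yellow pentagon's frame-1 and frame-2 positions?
3.8

The yellow pentagon moved from (1.7, 3.9) to (4.1, 1.0), a distance of √(2.4² + 2.9²) ≈ 3.8.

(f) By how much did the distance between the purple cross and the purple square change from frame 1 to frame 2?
-2.4

Distance in frame 1: 5.8. Distance in frame 2: 3.4.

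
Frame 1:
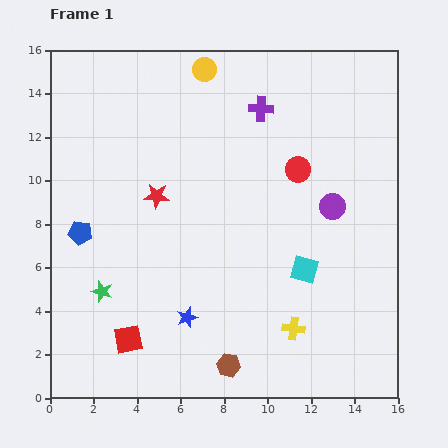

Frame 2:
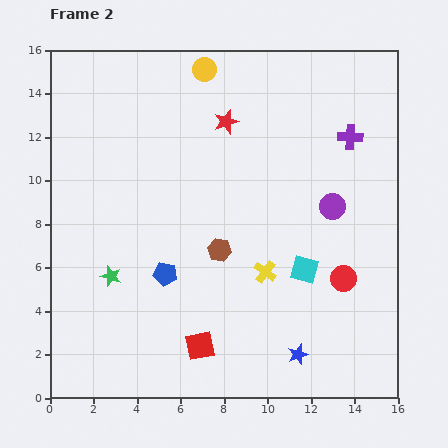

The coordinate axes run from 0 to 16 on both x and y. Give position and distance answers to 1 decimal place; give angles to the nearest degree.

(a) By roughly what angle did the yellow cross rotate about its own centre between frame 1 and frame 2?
29° clockwise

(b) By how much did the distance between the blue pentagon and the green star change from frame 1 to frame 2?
-0.4

Distance in frame 1: 2.9. Distance in frame 2: 2.5.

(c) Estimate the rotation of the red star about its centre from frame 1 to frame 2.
22° counter-clockwise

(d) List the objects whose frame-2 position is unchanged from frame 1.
the purple circle, the yellow circle, the cyan square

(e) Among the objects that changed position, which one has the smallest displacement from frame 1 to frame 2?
the green star

(moved 0.8)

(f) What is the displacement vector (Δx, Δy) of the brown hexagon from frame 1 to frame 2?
(-0.4, 5.3)

The brown hexagon was at (8.2, 1.5) in frame 1 and (7.8, 6.8) in frame 2.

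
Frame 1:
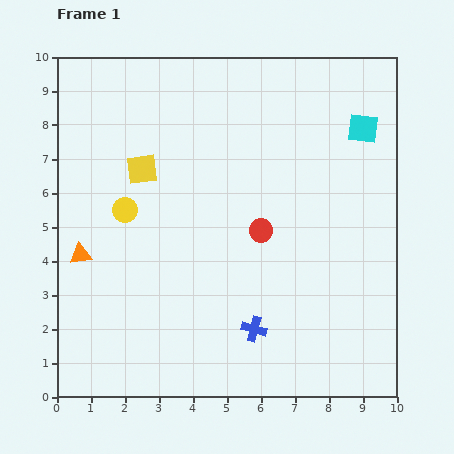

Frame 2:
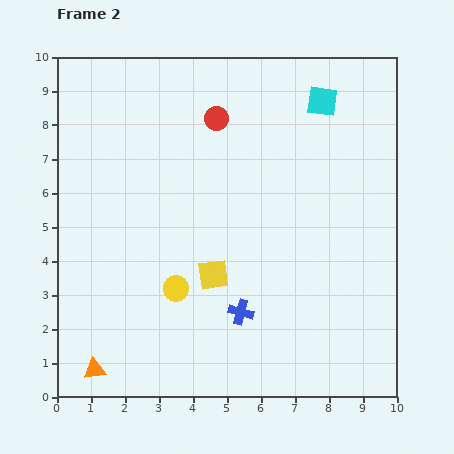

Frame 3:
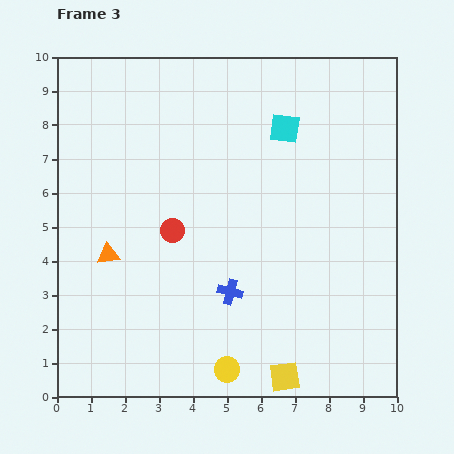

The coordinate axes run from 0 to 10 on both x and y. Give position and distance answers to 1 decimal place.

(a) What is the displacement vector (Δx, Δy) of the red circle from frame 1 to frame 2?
(-1.3, 3.3)

The red circle was at (6.0, 4.9) in frame 1 and (4.7, 8.2) in frame 2.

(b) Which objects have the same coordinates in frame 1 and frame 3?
none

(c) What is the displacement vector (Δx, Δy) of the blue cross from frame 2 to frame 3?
(-0.3, 0.6)

The blue cross was at (5.4, 2.5) in frame 2 and (5.1, 3.1) in frame 3.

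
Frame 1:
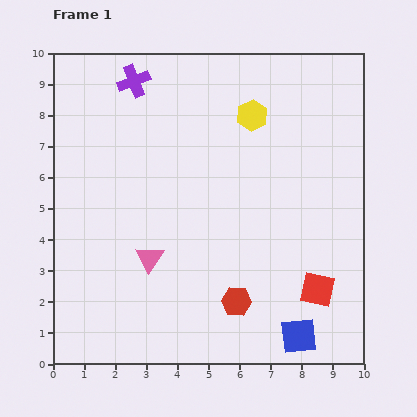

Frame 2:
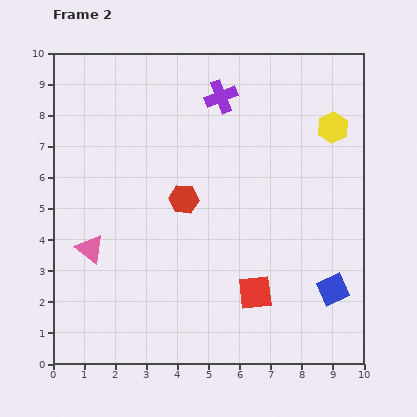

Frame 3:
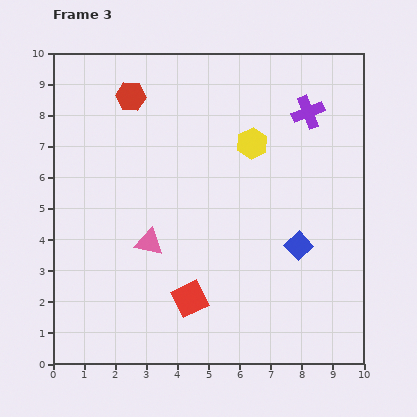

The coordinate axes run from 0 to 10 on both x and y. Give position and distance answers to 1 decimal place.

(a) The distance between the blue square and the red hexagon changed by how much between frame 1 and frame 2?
+3.3

Distance in frame 1: 2.3. Distance in frame 2: 5.6.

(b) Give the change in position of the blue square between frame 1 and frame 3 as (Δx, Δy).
(0.0, 2.9)

The blue square was at (7.9, 0.9) in frame 1 and (7.9, 3.8) in frame 3.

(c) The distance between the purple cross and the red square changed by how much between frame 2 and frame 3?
+0.7

Distance in frame 2: 6.4. Distance in frame 3: 7.1.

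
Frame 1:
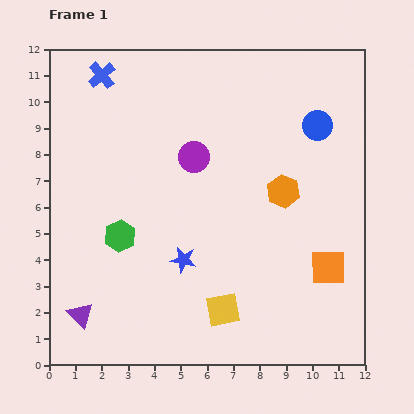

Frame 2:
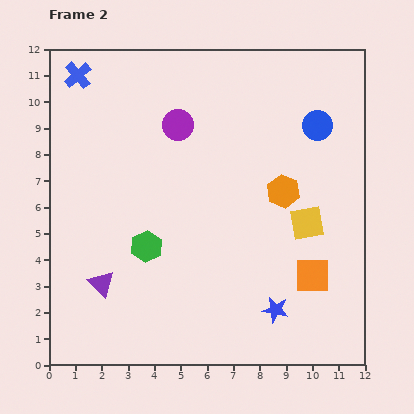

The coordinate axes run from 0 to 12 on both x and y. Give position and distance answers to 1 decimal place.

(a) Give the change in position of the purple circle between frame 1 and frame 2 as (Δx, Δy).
(-0.6, 1.2)

The purple circle was at (5.5, 7.9) in frame 1 and (4.9, 9.1) in frame 2.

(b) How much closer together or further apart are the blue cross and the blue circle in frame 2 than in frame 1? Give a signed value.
+0.9

Distance in frame 1: 8.4. Distance in frame 2: 9.3.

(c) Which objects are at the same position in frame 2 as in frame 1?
the orange hexagon, the blue circle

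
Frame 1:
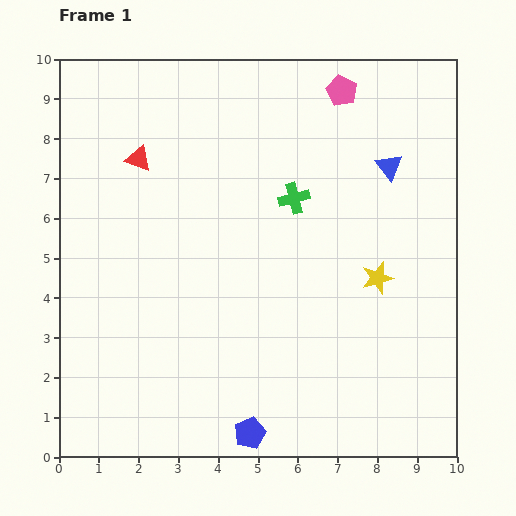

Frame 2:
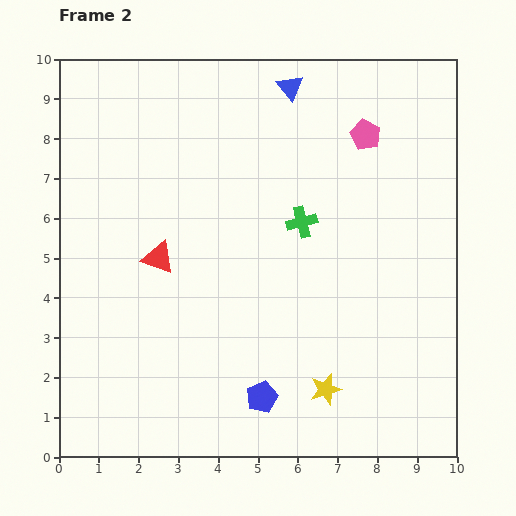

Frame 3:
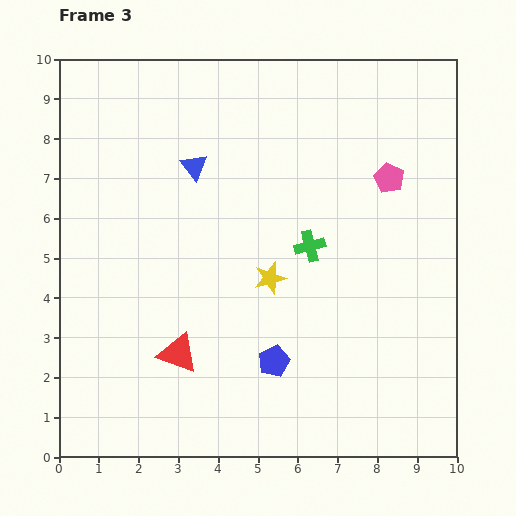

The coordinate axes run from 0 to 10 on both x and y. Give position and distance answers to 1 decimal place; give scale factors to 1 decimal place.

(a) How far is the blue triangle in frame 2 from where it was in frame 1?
3.2

The blue triangle moved from (8.3, 7.3) to (5.8, 9.3), a distance of √(2.5² + 2.0²) ≈ 3.2.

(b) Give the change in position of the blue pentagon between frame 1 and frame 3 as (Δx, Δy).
(0.6, 1.8)

The blue pentagon was at (4.8, 0.6) in frame 1 and (5.4, 2.4) in frame 3.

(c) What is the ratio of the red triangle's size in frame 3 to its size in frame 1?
1.6×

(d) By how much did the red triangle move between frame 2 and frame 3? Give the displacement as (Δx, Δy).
(0.5, -2.4)

The red triangle was at (2.5, 5.0) in frame 2 and (3.0, 2.6) in frame 3.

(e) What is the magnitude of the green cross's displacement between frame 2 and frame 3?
0.6

The green cross moved from (6.1, 5.9) to (6.3, 5.3), a distance of √(0.2² + 0.6²) ≈ 0.6.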